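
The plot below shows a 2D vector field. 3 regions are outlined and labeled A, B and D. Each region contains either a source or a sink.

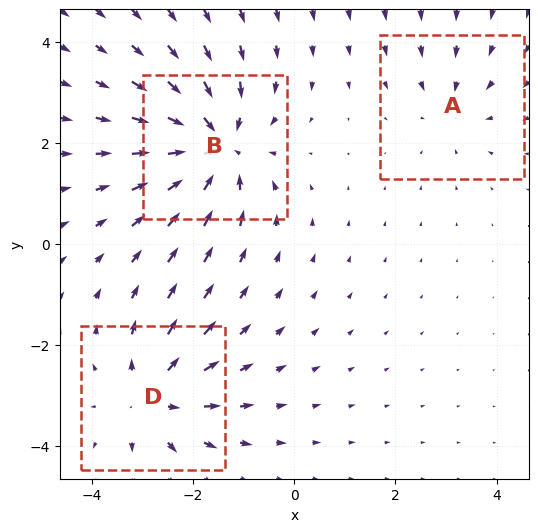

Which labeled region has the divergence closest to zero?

Divergence at each region's feature centre — A: about -2, B: about -5, D: about +3. Region A is closest to zero.

A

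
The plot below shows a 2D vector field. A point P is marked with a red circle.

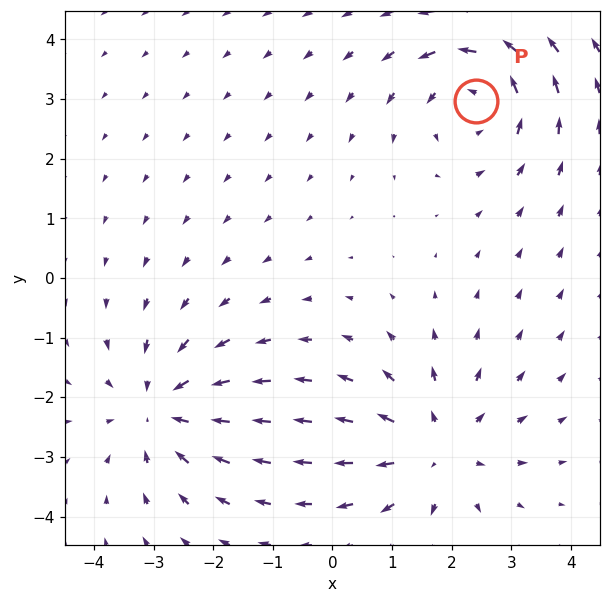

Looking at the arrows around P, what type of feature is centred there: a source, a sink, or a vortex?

vortex

At P (2.4, 3.0) the arrows circulate counterclockwise. Divergence ≈0, curl about +4 — near-zero divergence with nonzero curl is a vortex.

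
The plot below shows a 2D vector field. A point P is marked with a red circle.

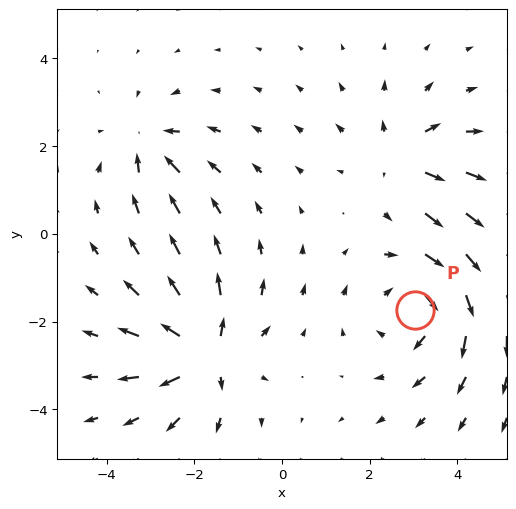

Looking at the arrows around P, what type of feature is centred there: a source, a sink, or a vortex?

vortex

At P (3.0, -1.7) the arrows circulate clockwise. Divergence ≈0, curl about -4 — near-zero divergence with nonzero curl is a vortex.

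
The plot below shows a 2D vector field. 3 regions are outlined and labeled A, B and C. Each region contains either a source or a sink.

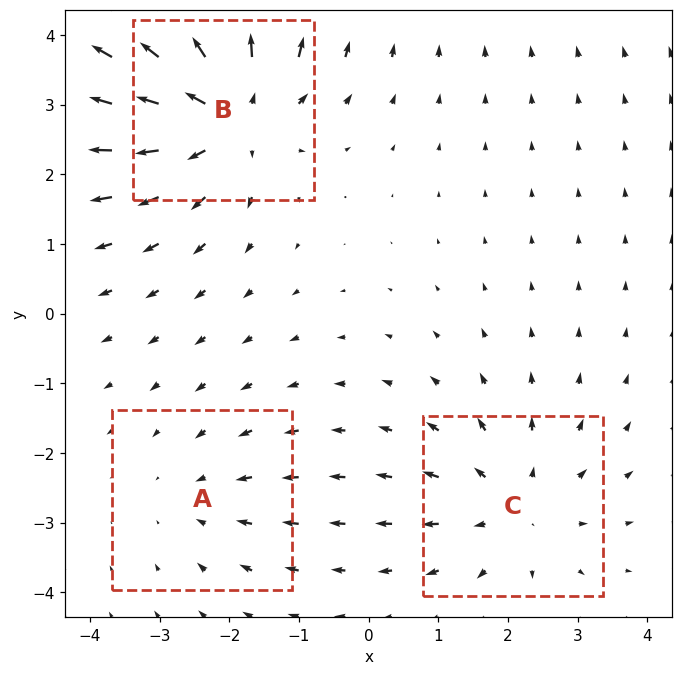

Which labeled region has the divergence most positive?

Divergence at each region's feature centre — A: about -2, B: about +5, C: about +3. Region B is most positive.

B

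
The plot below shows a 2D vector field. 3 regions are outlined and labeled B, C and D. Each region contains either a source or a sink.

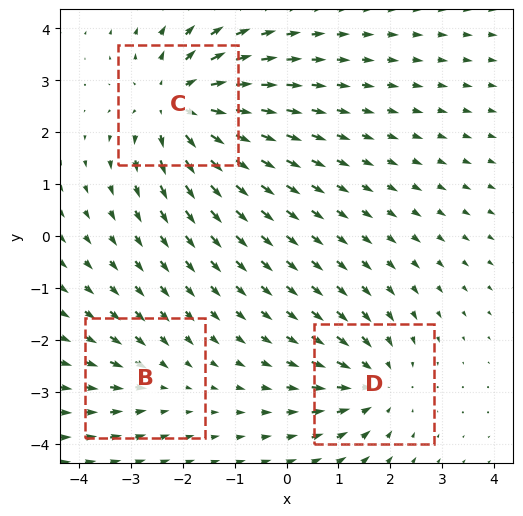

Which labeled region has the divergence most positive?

C

Divergence at each region's feature centre — B: about -2, C: about +4, D: about -3. Region C is most positive.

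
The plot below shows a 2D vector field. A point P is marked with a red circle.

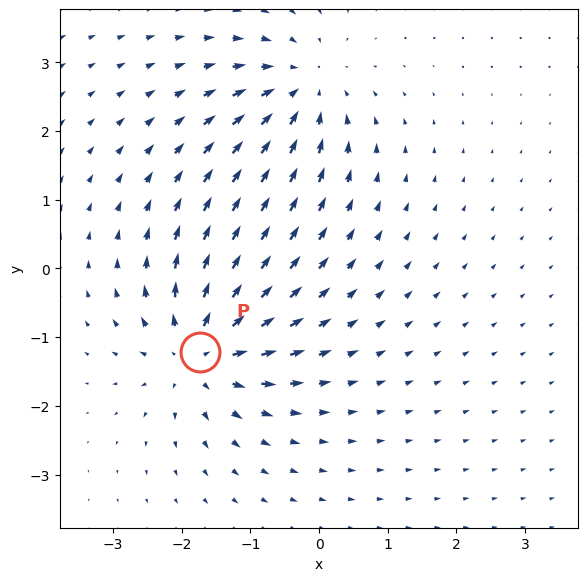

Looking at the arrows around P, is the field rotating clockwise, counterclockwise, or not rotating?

Near P at (-1.7, -1.2) the arrows show no circulation. The curl there is ≈0.

not rotating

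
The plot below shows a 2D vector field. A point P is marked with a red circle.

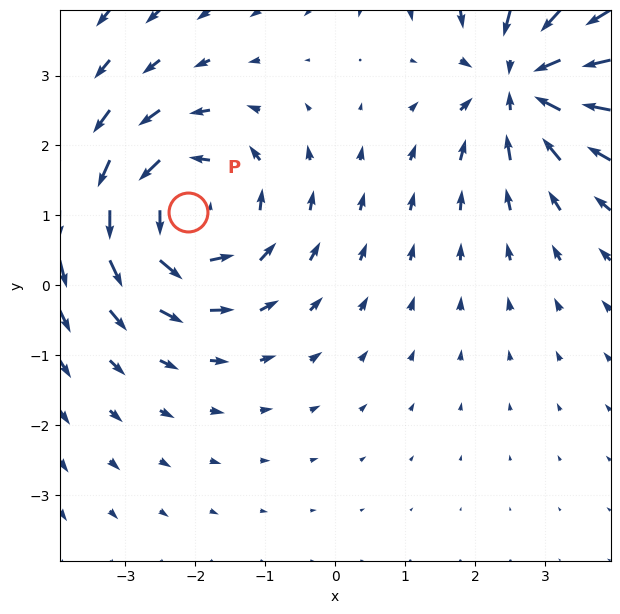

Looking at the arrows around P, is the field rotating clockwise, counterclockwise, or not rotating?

Near P at (-2.1, 1.1) the arrows circulate counterclockwise. The curl (z-component) there is about +5; positive curl means counterclockwise rotation.

counterclockwise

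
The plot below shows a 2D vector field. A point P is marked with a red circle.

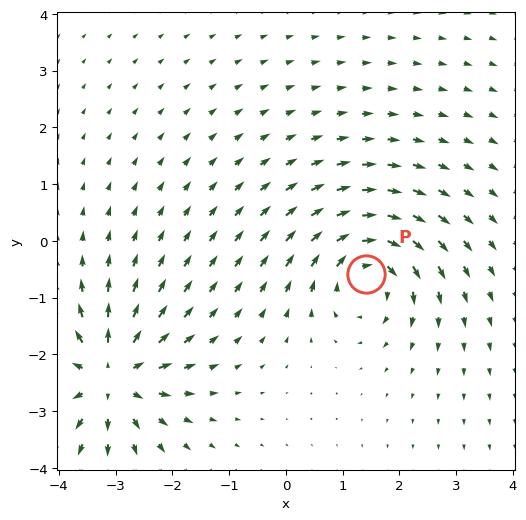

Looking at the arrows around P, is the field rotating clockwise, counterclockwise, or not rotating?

clockwise

Near P at (1.4, -0.6) the arrows circulate clockwise. The curl (z-component) there is about -6; negative curl means clockwise rotation.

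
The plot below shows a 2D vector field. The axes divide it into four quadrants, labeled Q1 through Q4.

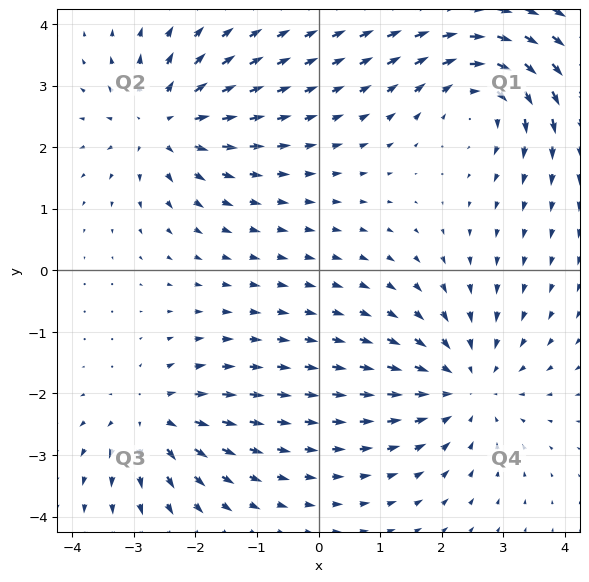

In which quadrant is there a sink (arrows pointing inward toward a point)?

Q4

The sink sits at approximately (2.4, -1.9), which lies in quadrant Q4. The divergence there is about -3, negative as expected for a sink.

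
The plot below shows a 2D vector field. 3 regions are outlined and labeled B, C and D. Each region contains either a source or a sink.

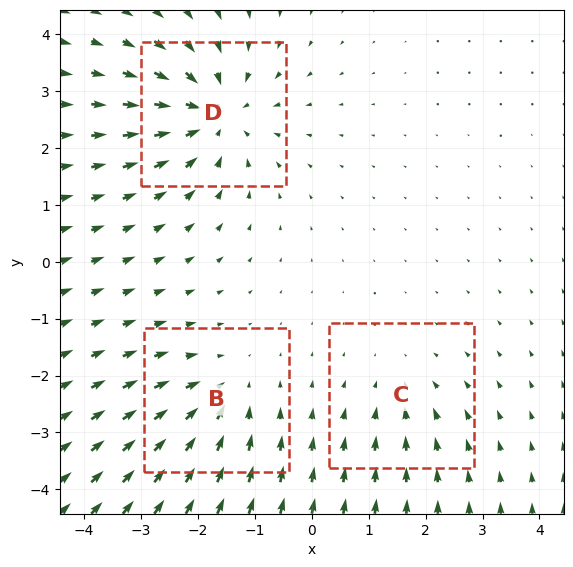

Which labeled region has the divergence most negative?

D

Divergence at each region's feature centre — B: about -3, C: about -2, D: about -5. Region D is most negative.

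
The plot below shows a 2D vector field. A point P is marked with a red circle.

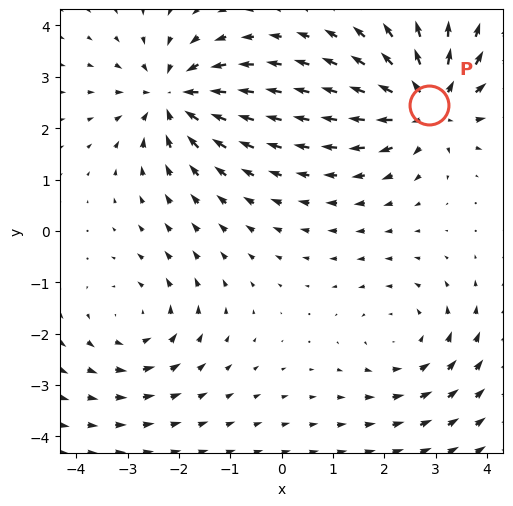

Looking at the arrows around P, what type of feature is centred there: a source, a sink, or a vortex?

source

At P (2.9, 2.4) the arrows spread outward. Divergence about +5, curl ≈0 — positive divergence with near-zero curl is a source.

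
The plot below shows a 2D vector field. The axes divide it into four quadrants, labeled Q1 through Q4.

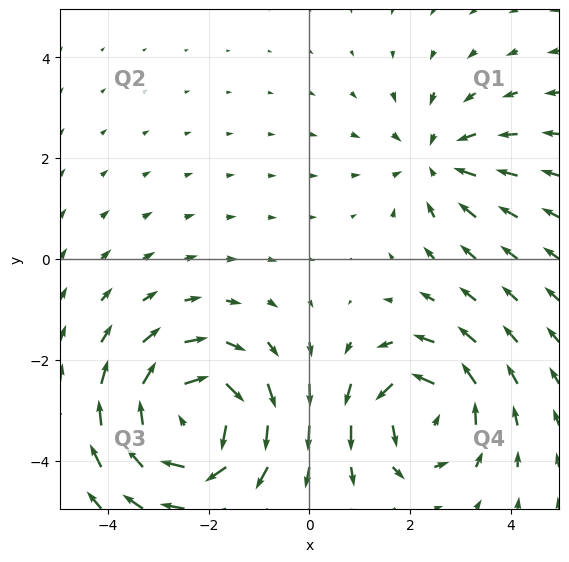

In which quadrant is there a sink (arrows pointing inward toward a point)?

The sink sits at approximately (2.5, 1.9), which lies in quadrant Q1. The divergence there is about -3, negative as expected for a sink.

Q1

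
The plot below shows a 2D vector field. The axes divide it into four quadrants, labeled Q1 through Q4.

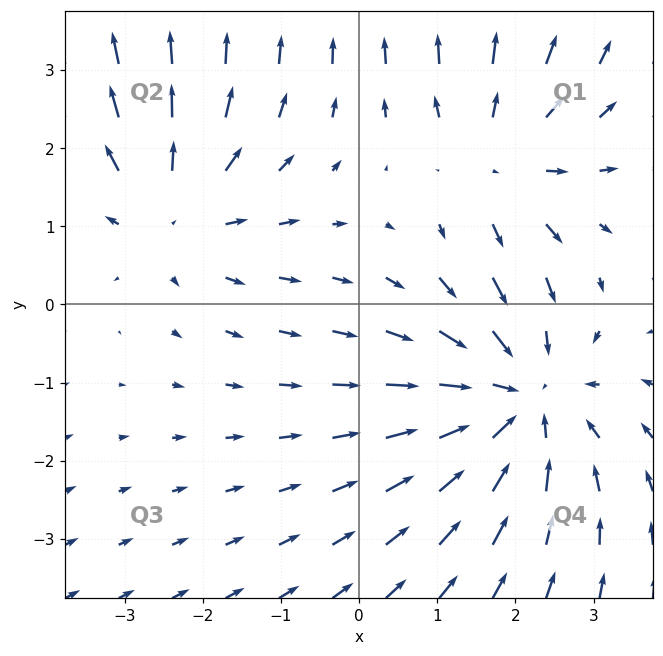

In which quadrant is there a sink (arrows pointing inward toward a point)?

Q4

The sink sits at approximately (2.1, -1.2), which lies in quadrant Q4. The divergence there is about -3, negative as expected for a sink.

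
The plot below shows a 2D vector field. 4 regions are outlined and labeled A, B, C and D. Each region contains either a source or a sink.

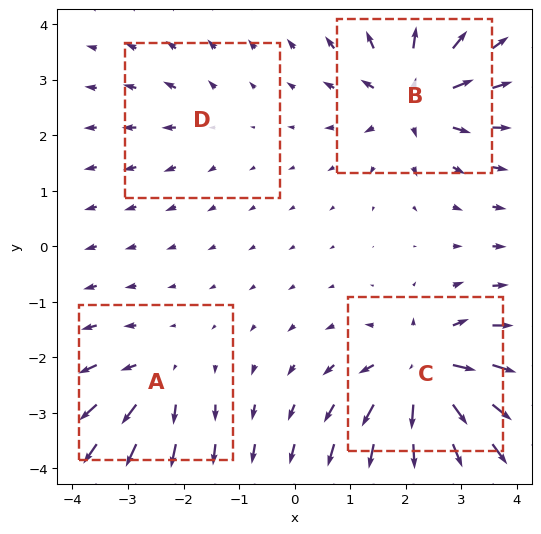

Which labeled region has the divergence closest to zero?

Divergence at each region's feature centre — A: about +4, B: about +7, C: about +8, D: about +2. Region D is closest to zero.

D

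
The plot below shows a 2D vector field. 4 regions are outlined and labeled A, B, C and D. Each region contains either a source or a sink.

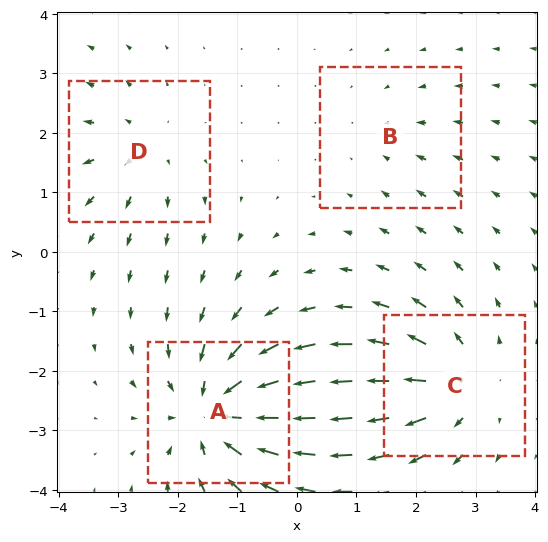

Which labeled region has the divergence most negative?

A

Divergence at each region's feature centre — A: about -7, B: about -2, C: about +5, D: about +3. Region A is most negative.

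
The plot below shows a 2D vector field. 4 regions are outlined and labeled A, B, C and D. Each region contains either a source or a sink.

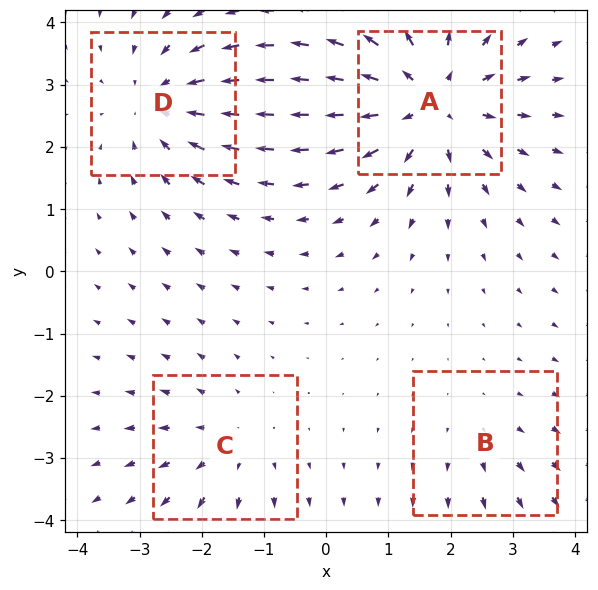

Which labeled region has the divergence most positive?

Divergence at each region's feature centre — A: about +6, B: about +2, C: about +3, D: about -4. Region A is most positive.

A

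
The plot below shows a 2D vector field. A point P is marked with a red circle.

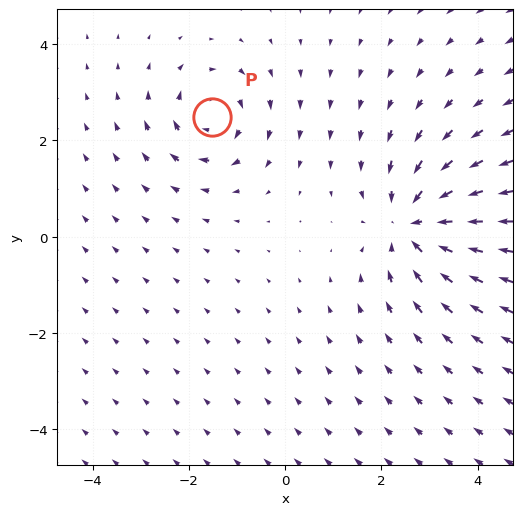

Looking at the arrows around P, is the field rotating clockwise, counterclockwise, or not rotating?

clockwise

Near P at (-1.5, 2.5) the arrows circulate clockwise. The curl (z-component) there is about -4; negative curl means clockwise rotation.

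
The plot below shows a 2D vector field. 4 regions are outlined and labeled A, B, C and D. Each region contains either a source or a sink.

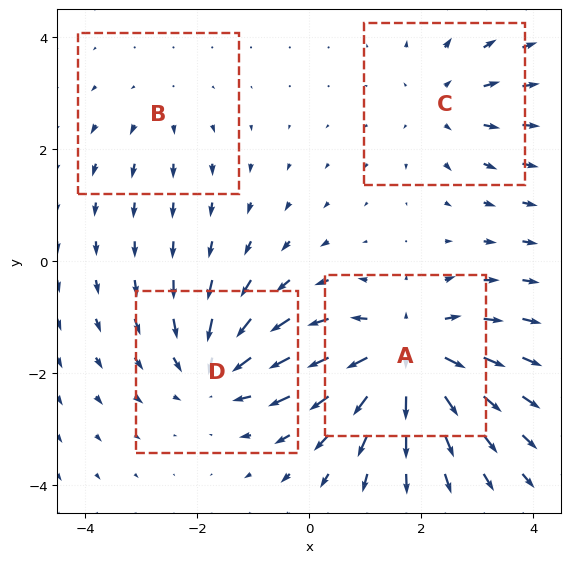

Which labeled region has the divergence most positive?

A

Divergence at each region's feature centre — A: about +7, B: about +2, C: about +3, D: about -5. Region A is most positive.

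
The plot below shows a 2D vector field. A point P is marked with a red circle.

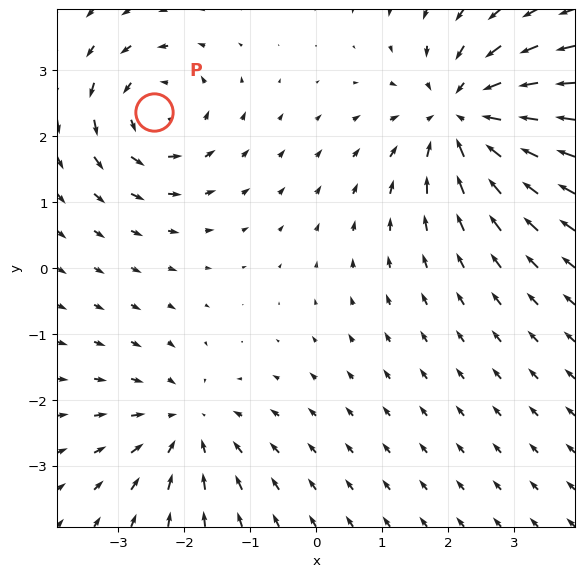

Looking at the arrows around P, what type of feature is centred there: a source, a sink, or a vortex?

vortex

At P (-2.5, 2.4) the arrows circulate counterclockwise. Divergence ≈0, curl about +4 — near-zero divergence with nonzero curl is a vortex.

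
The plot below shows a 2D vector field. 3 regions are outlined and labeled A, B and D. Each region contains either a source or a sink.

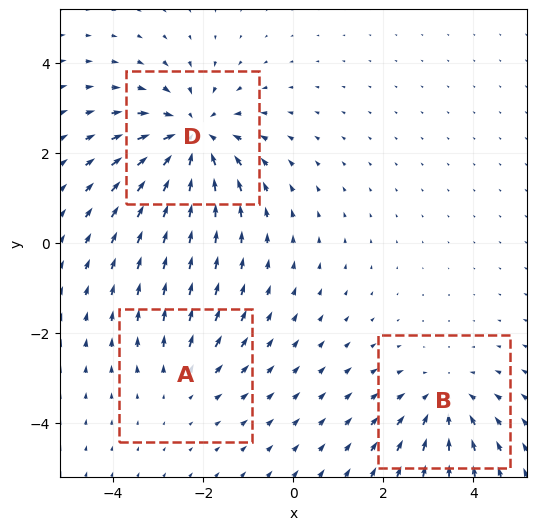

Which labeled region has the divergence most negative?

D

Divergence at each region's feature centre — A: about +2, B: about -3, D: about -4. Region D is most negative.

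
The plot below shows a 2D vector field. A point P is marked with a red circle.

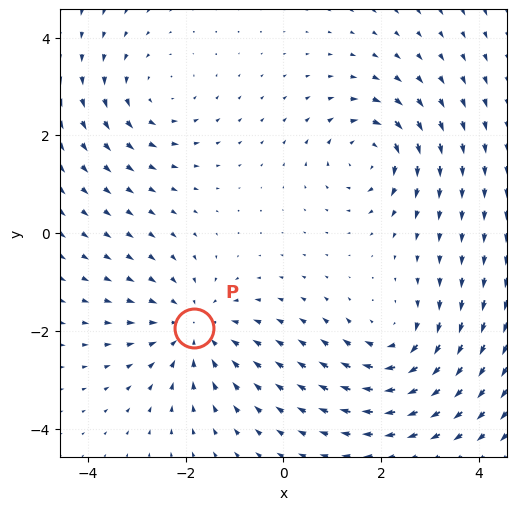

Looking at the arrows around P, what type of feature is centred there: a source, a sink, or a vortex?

sink

At P (-1.8, -1.9) the arrows converge inward. Divergence about -4, curl ≈0 — negative divergence with near-zero curl is a sink.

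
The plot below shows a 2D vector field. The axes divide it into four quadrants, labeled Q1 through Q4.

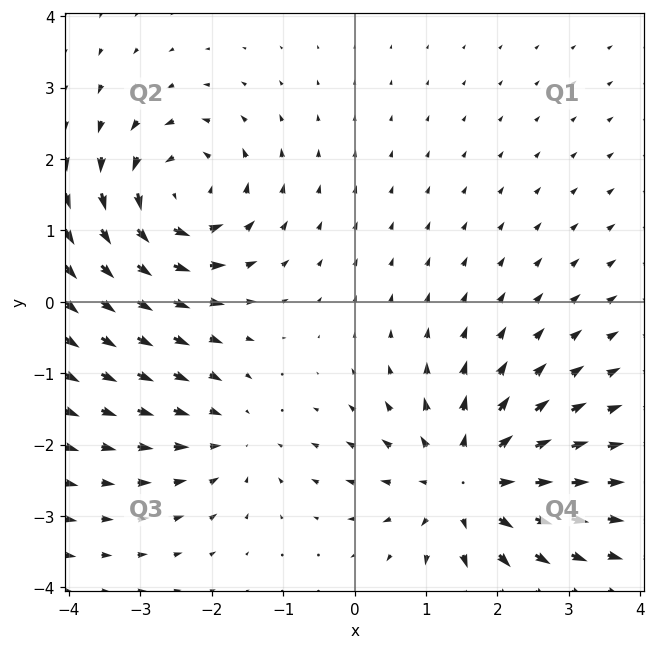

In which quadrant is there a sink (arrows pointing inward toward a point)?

Q3

The sink sits at approximately (-1.7, -1.9), which lies in quadrant Q3. The divergence there is about -3, negative as expected for a sink.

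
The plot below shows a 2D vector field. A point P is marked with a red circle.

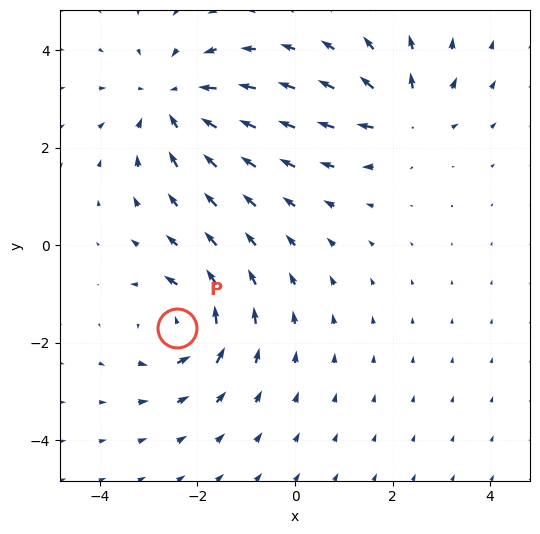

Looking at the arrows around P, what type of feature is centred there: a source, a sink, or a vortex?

vortex

At P (-2.4, -1.7) the arrows circulate counterclockwise. Divergence ≈0, curl about +5 — near-zero divergence with nonzero curl is a vortex.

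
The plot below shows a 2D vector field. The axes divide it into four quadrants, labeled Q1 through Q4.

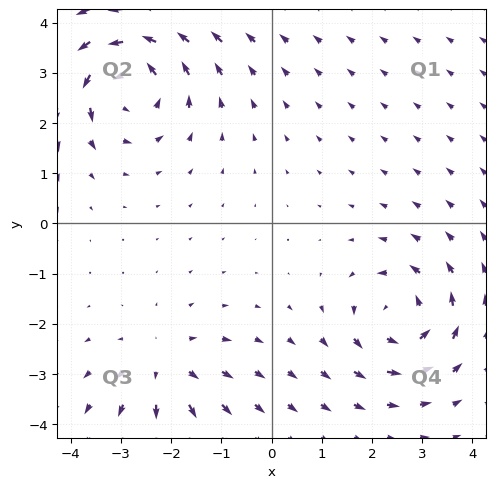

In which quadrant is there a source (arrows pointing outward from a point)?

The source sits at approximately (-2.1, -2.8), which lies in quadrant Q3. The divergence there is about +3, positive as expected for a source.

Q3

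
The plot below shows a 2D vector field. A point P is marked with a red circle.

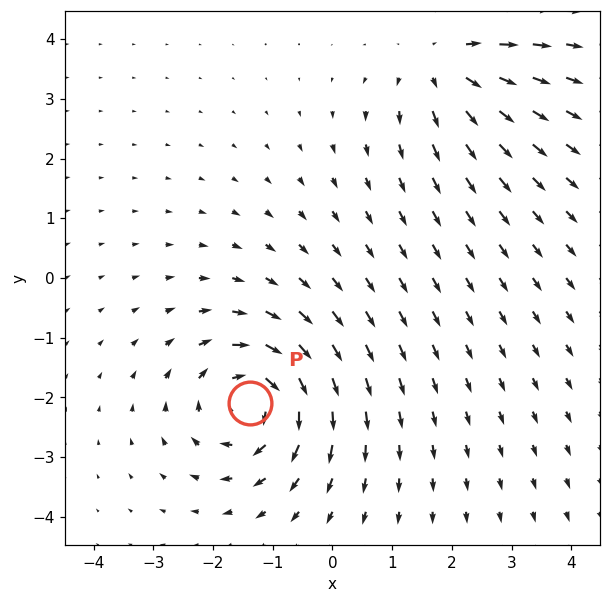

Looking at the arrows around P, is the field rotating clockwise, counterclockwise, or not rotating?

clockwise

Near P at (-1.4, -2.1) the arrows circulate clockwise. The curl (z-component) there is about -4; negative curl means clockwise rotation.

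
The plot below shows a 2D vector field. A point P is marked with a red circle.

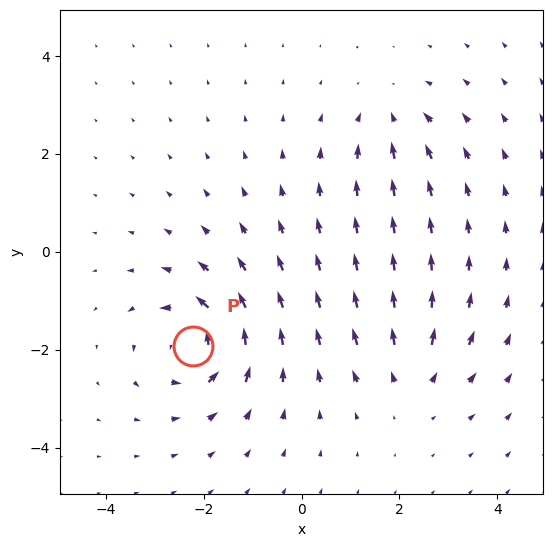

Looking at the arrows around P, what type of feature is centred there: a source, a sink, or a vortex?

At P (-2.2, -1.9) the arrows circulate counterclockwise. Divergence ≈0, curl about +6 — near-zero divergence with nonzero curl is a vortex.

vortex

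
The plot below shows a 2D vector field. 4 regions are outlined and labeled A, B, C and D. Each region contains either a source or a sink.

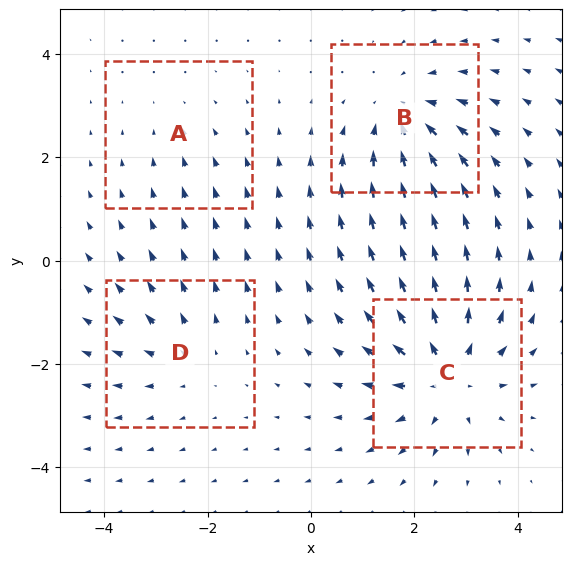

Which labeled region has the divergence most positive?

C

Divergence at each region's feature centre — A: about -2, B: about -5, C: about +6, D: about +3. Region C is most positive.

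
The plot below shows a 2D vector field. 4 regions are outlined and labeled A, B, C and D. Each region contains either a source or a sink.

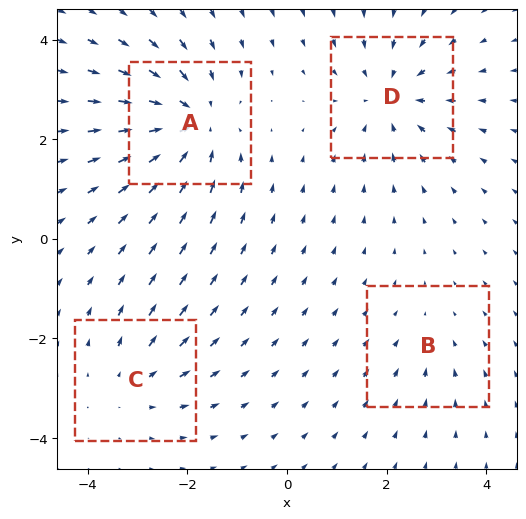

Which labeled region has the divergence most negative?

Divergence at each region's feature centre — A: about -6, B: about -2, C: about +3, D: about -5. Region A is most negative.

A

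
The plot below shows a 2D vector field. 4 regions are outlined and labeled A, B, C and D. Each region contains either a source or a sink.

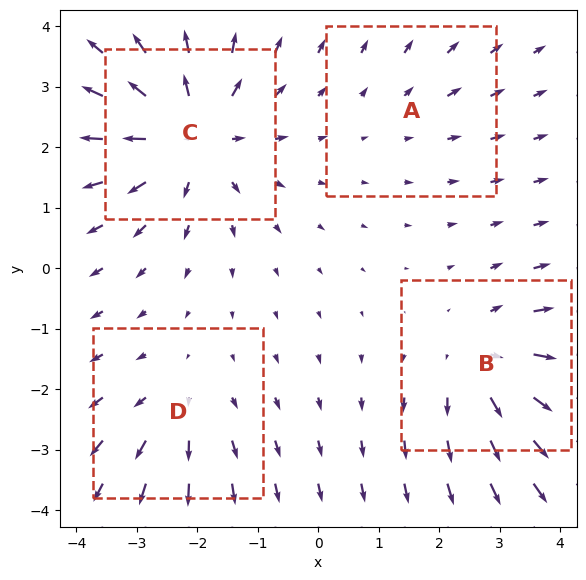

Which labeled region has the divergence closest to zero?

Divergence at each region's feature centre — A: about +2, B: about +5, C: about +7, D: about +3. Region A is closest to zero.

A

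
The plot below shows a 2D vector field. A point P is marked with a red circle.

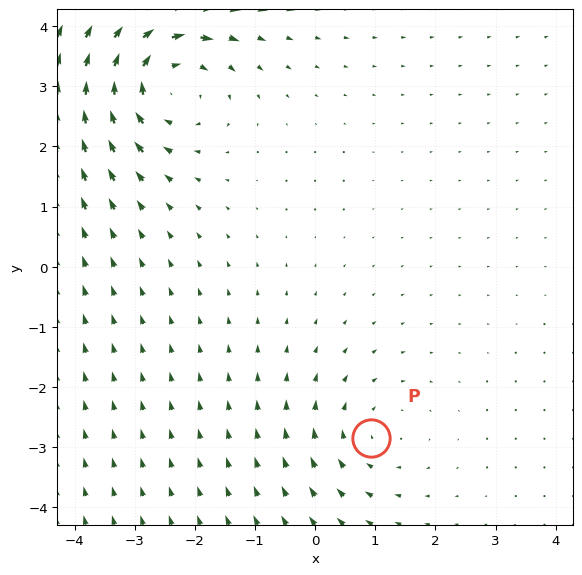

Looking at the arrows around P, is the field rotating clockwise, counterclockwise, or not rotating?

Near P at (0.9, -2.8) the arrows circulate clockwise. The curl (z-component) there is about -2; negative curl means clockwise rotation.

clockwise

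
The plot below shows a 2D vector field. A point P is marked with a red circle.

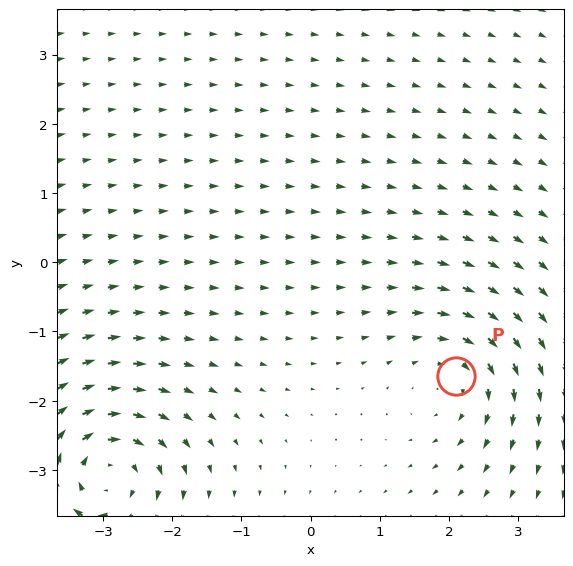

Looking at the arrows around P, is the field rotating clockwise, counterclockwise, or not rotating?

clockwise

Near P at (2.1, -1.6) the arrows circulate clockwise. The curl (z-component) there is about -3; negative curl means clockwise rotation.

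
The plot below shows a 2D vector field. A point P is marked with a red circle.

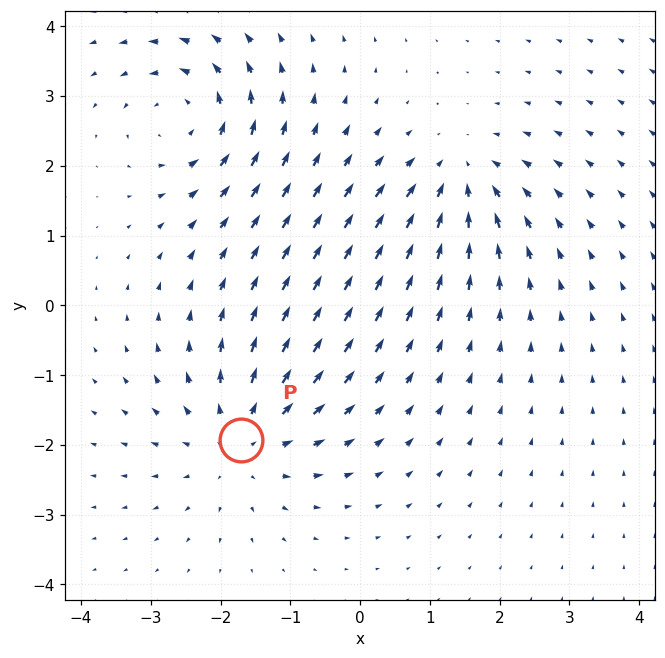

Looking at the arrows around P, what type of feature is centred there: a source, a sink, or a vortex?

At P (-1.7, -1.9) the arrows spread outward. Divergence about +4, curl ≈0 — positive divergence with near-zero curl is a source.

source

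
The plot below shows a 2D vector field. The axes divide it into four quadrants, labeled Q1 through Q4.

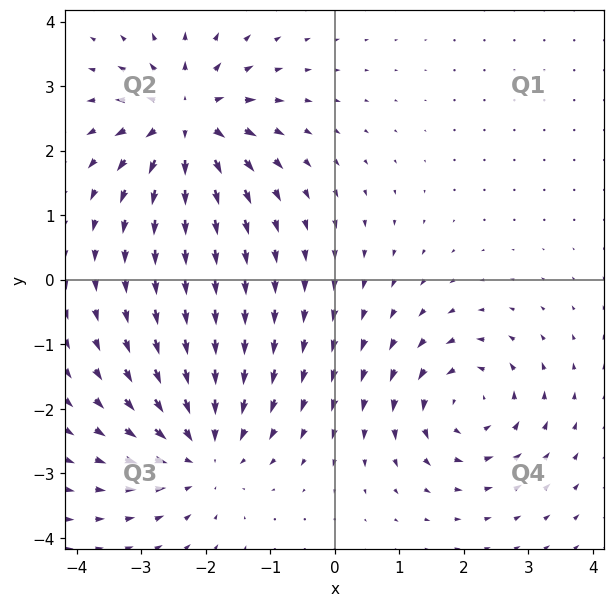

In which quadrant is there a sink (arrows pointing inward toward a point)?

Q3

The sink sits at approximately (-2.0, -2.7), which lies in quadrant Q3. The divergence there is about -4, negative as expected for a sink.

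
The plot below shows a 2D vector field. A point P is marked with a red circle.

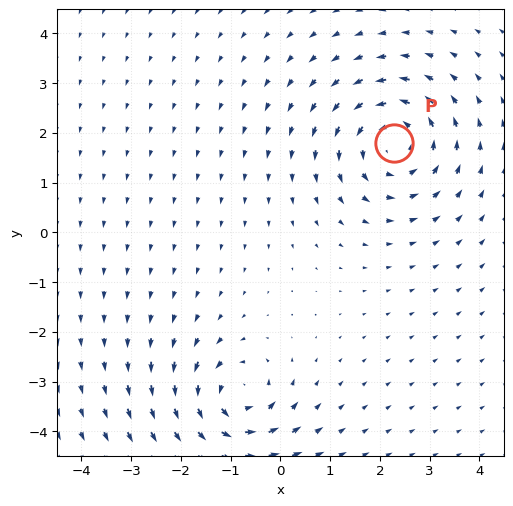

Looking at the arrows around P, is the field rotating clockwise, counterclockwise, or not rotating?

Near P at (2.3, 1.8) the arrows circulate counterclockwise. The curl (z-component) there is about +4; positive curl means counterclockwise rotation.

counterclockwise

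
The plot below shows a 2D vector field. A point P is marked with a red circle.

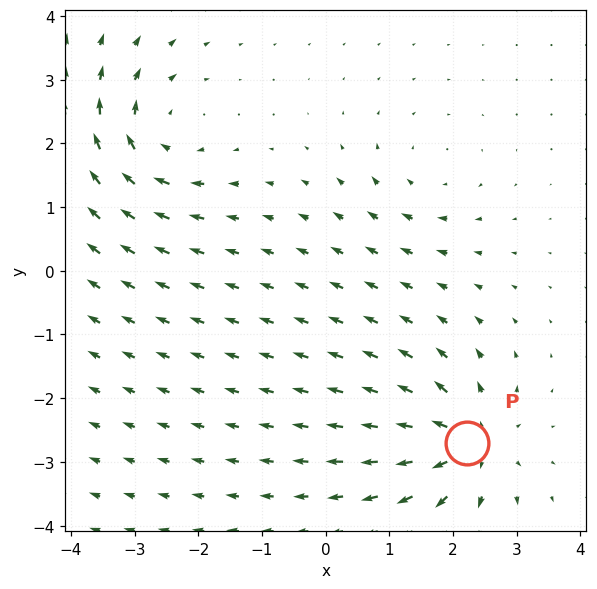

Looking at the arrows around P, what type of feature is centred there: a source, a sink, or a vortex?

source

At P (2.2, -2.7) the arrows spread outward. Divergence about +7, curl ≈0 — positive divergence with near-zero curl is a source.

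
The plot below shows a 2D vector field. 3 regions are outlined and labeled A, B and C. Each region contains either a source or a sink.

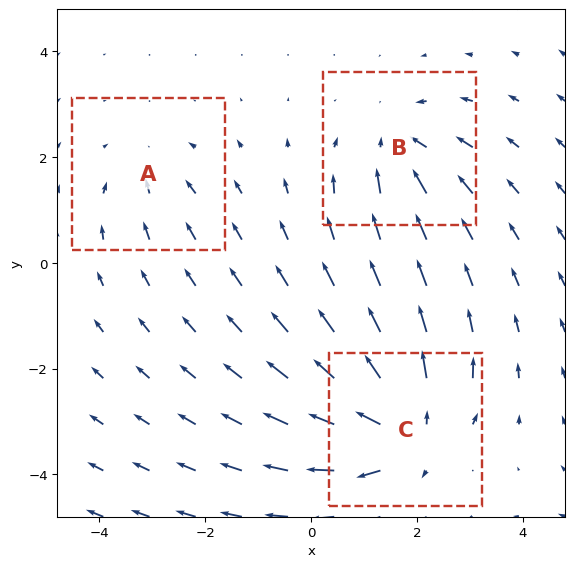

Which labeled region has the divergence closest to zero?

Divergence at each region's feature centre — A: about -2, B: about -3, C: about +4. Region A is closest to zero.

A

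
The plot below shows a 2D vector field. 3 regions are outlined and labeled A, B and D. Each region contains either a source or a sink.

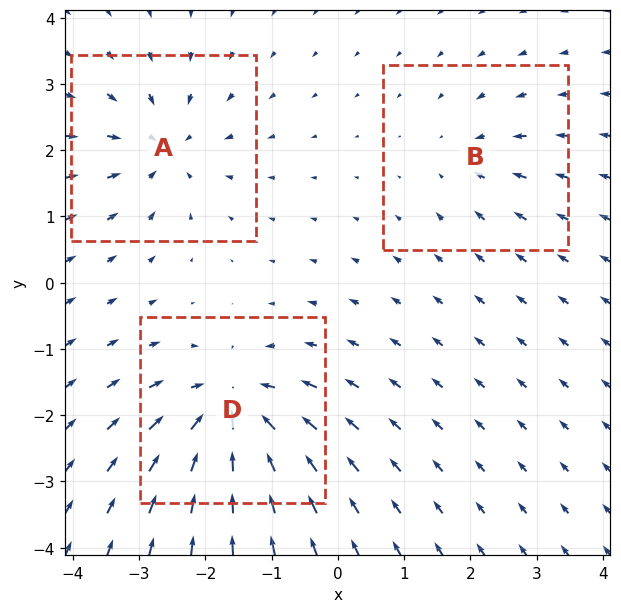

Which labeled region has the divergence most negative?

Divergence at each region's feature centre — A: about -4, B: about -3, D: about -6. Region D is most negative.

D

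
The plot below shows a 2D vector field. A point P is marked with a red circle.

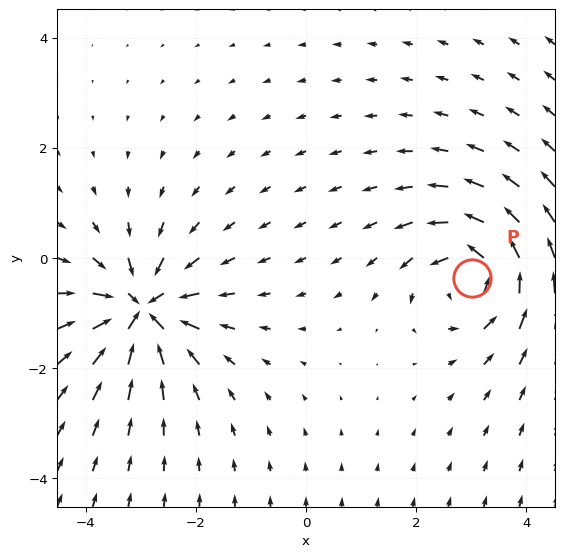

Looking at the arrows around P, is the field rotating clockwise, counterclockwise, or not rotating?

counterclockwise

Near P at (3.0, -0.4) the arrows circulate counterclockwise. The curl (z-component) there is about +6; positive curl means counterclockwise rotation.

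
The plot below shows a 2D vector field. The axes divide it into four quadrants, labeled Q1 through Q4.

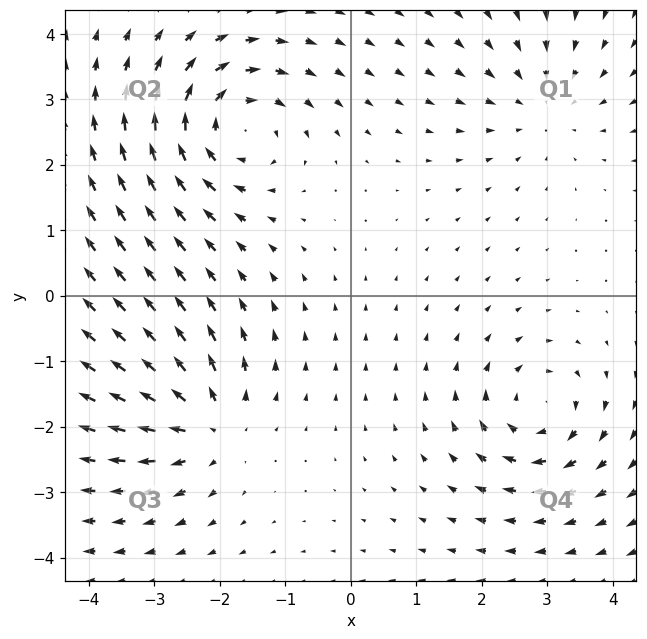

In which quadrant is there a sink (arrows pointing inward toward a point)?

Q1

The sink sits at approximately (2.9, 2.9), which lies in quadrant Q1. The divergence there is about -2, negative as expected for a sink.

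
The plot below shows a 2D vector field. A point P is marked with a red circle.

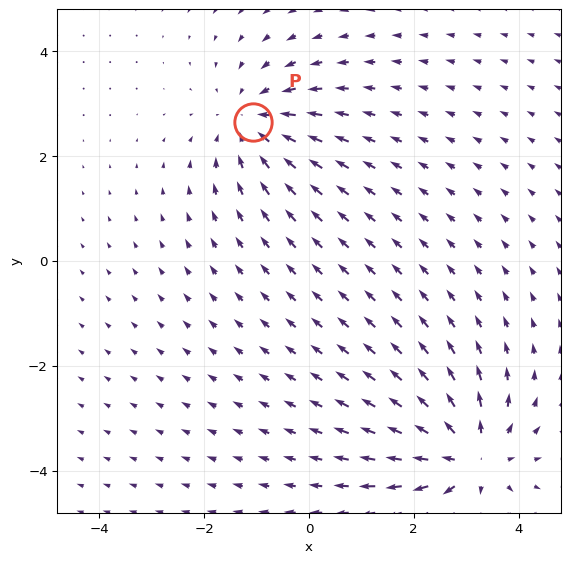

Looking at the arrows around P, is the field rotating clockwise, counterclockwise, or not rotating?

not rotating

Near P at (-1.1, 2.7) the arrows show no circulation. The curl there is ≈0.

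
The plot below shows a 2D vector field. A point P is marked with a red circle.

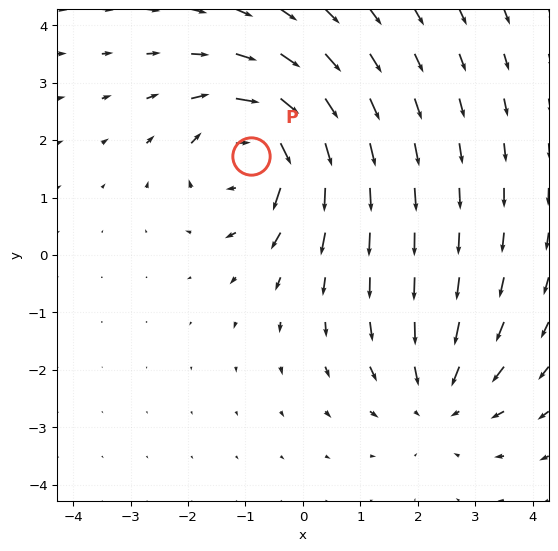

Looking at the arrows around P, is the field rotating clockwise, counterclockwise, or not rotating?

clockwise

Near P at (-0.9, 1.7) the arrows circulate clockwise. The curl (z-component) there is about -5; negative curl means clockwise rotation.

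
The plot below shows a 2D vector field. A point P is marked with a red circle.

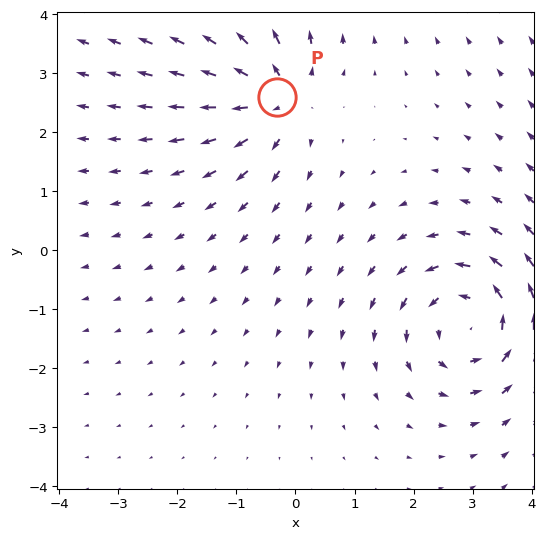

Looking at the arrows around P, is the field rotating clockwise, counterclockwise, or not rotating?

not rotating

Near P at (-0.3, 2.6) the arrows show no circulation. The curl there is ≈0.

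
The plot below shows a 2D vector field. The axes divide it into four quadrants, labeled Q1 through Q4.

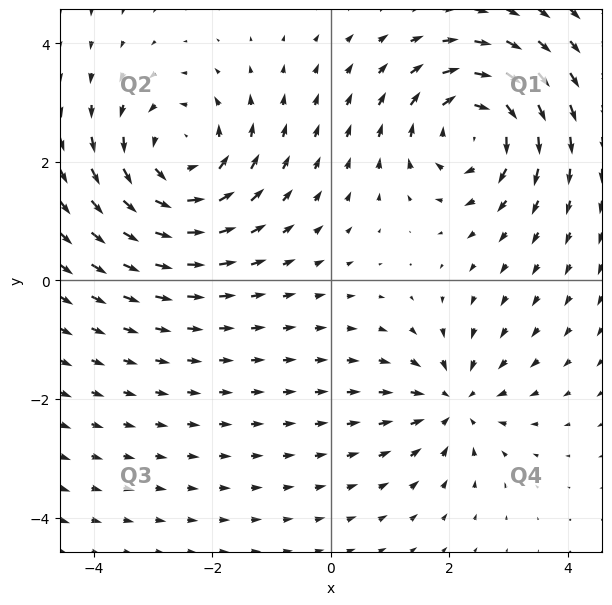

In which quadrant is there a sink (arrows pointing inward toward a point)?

The sink sits at approximately (2.1, -2.1), which lies in quadrant Q4. The divergence there is about -3, negative as expected for a sink.

Q4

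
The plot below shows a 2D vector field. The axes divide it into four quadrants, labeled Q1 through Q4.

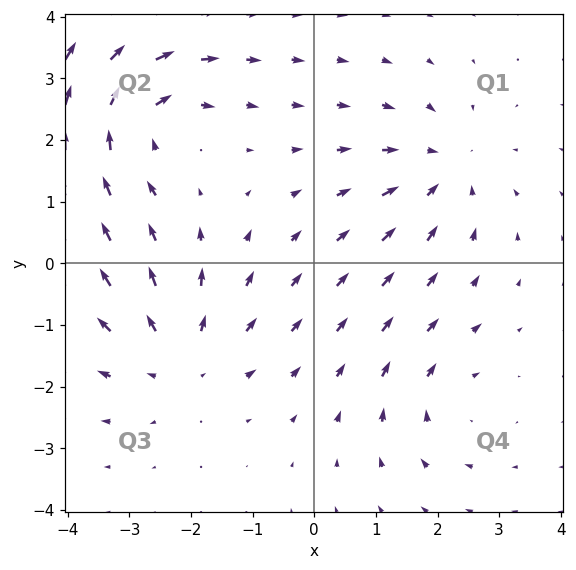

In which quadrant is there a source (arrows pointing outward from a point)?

The source sits at approximately (-2.2, -1.5), which lies in quadrant Q3. The divergence there is about +4, positive as expected for a source.

Q3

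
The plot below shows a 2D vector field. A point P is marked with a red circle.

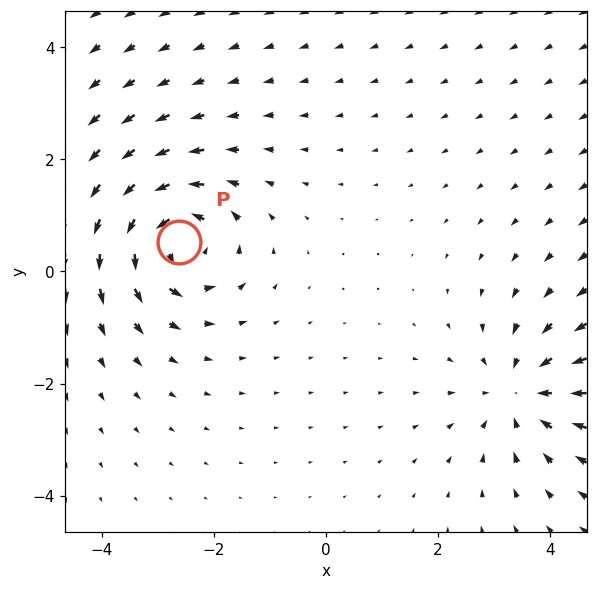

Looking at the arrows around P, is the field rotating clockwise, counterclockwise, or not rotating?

counterclockwise

Near P at (-2.6, 0.5) the arrows circulate counterclockwise. The curl (z-component) there is about +5; positive curl means counterclockwise rotation.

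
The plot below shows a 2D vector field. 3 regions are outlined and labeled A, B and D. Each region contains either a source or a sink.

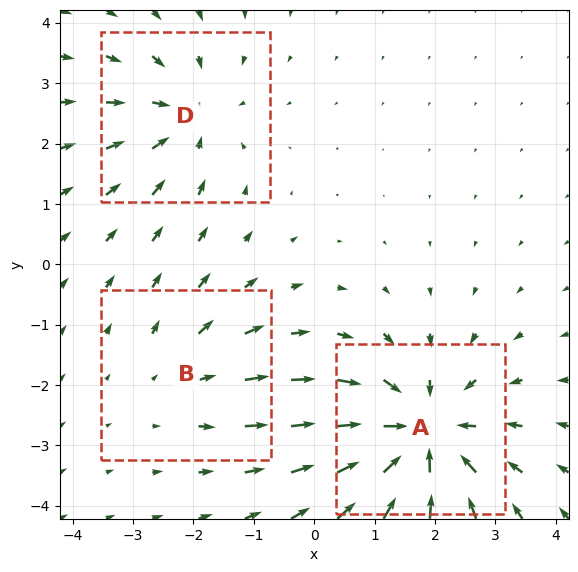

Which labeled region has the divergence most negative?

A

Divergence at each region's feature centre — A: about -5, B: about +2, D: about -3. Region A is most negative.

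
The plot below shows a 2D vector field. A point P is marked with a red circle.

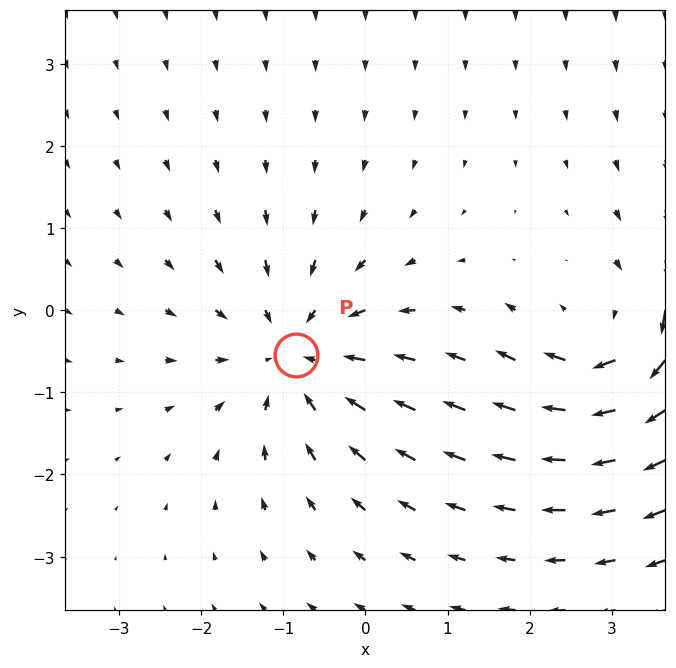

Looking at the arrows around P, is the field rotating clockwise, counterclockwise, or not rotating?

Near P at (-0.8, -0.5) the arrows show no circulation. The curl there is ≈0.

not rotating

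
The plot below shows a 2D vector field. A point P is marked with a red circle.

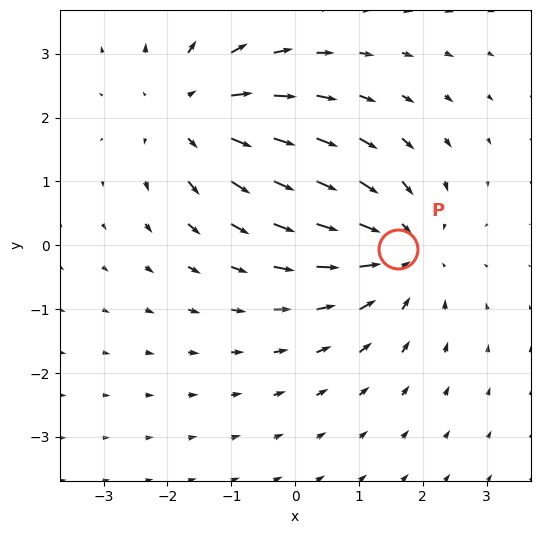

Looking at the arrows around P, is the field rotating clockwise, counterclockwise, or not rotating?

not rotating

Near P at (1.6, -0.1) the arrows show no circulation. The curl there is ≈0.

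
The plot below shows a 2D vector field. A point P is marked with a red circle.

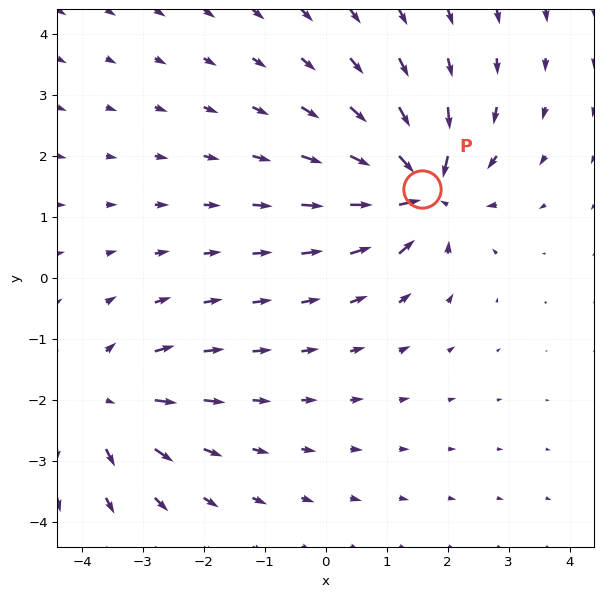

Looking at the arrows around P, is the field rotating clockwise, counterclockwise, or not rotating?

not rotating

Near P at (1.6, 1.5) the arrows show no circulation. The curl there is ≈0.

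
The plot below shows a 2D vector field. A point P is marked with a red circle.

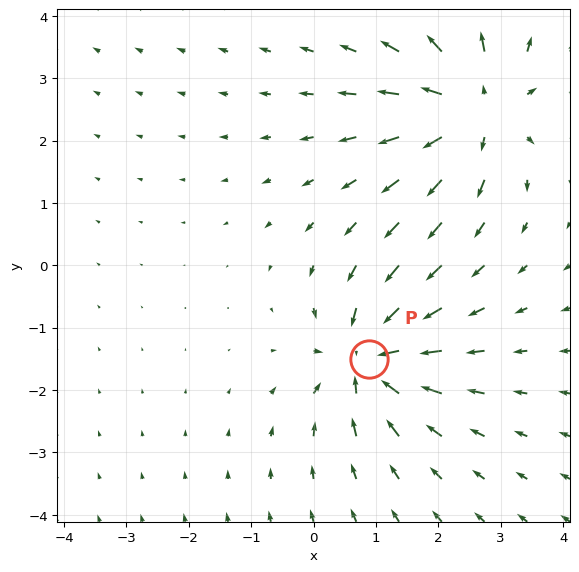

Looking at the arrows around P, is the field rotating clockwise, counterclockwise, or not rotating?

Near P at (0.9, -1.5) the arrows show no circulation. The curl there is ≈0.

not rotating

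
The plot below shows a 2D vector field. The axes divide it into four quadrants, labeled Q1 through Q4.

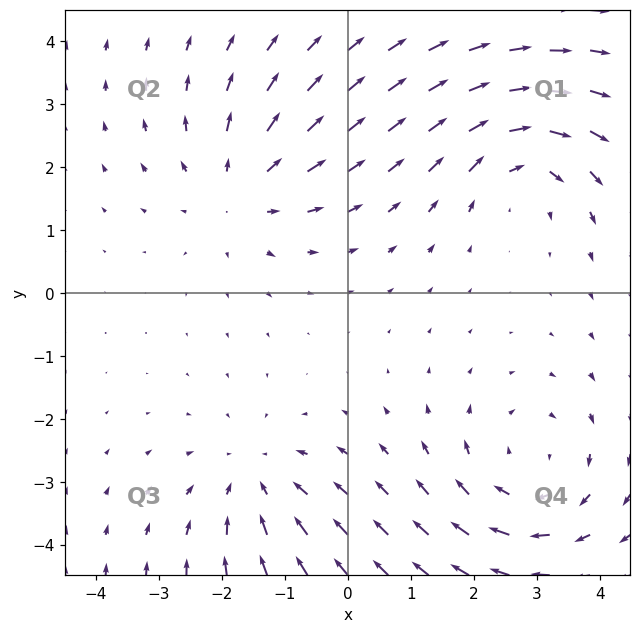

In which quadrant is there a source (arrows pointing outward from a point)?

Q2

The source sits at approximately (-1.7, 1.6), which lies in quadrant Q2. The divergence there is about +4, positive as expected for a source.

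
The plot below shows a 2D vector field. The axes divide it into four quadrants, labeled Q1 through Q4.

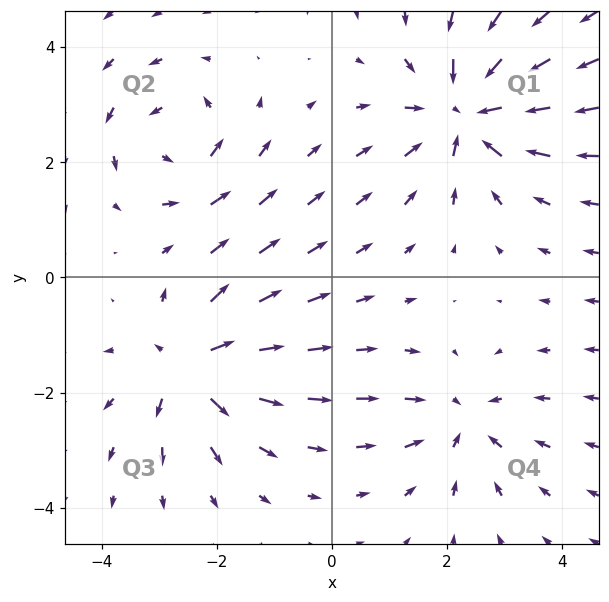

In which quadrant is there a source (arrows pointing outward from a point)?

Q3

The source sits at approximately (-2.5, -1.5), which lies in quadrant Q3. The divergence there is about +5, positive as expected for a source.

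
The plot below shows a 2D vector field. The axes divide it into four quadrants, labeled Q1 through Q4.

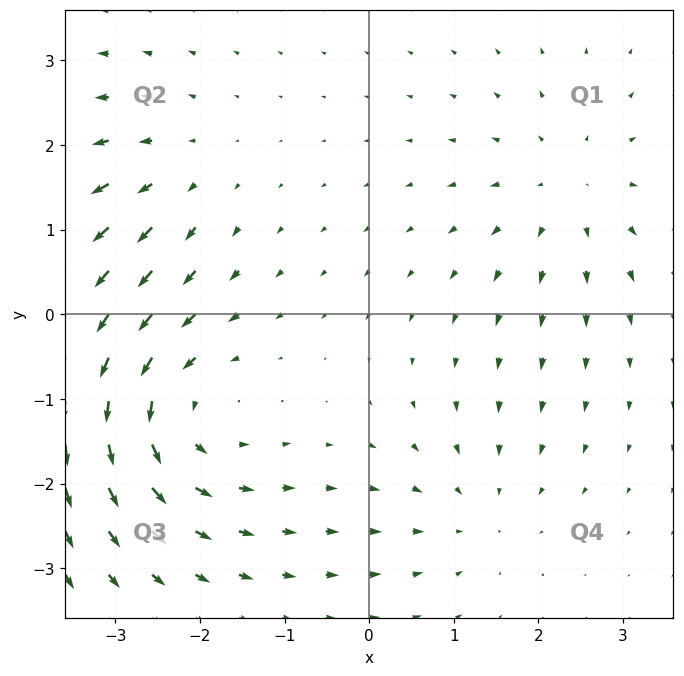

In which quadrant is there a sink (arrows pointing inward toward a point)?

Q4

The sink sits at approximately (1.3, -2.4), which lies in quadrant Q4. The divergence there is about -2, negative as expected for a sink.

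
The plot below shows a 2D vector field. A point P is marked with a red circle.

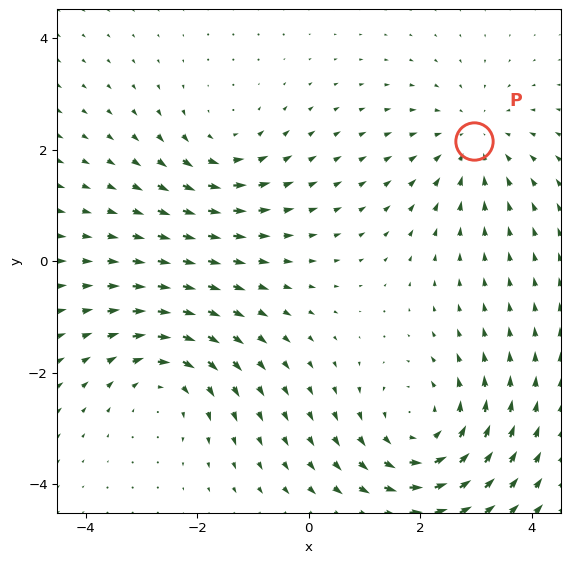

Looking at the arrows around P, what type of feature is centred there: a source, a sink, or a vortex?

At P (3.0, 2.2) the arrows converge inward. Divergence about -3, curl ≈0 — negative divergence with near-zero curl is a sink.

sink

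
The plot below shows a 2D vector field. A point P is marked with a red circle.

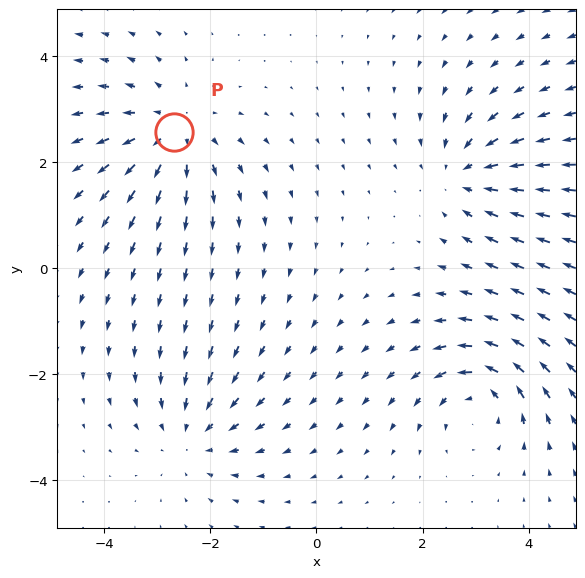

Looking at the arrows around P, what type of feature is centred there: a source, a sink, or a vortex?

At P (-2.7, 2.6) the arrows spread outward. Divergence about +4, curl ≈0 — positive divergence with near-zero curl is a source.

source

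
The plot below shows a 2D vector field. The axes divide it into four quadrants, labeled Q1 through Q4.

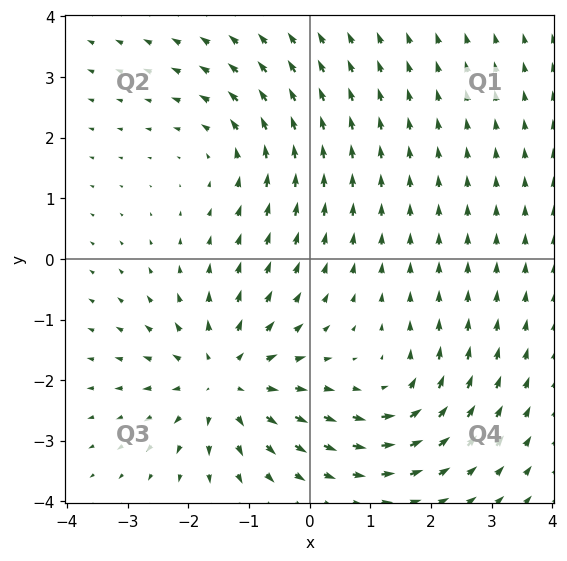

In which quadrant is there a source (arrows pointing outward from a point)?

Q3

The source sits at approximately (-1.4, -2.0), which lies in quadrant Q3. The divergence there is about +5, positive as expected for a source.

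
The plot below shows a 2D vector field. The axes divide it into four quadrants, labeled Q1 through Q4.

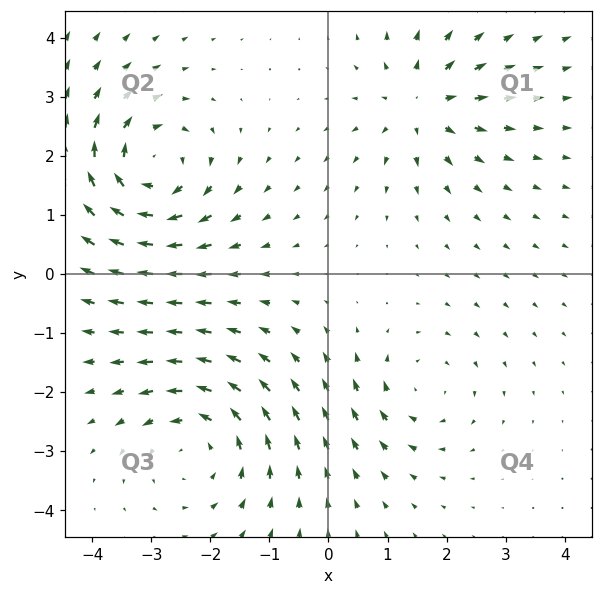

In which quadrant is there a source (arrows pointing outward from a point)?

The source sits at approximately (1.6, 2.9), which lies in quadrant Q1. The divergence there is about +4, positive as expected for a source.

Q1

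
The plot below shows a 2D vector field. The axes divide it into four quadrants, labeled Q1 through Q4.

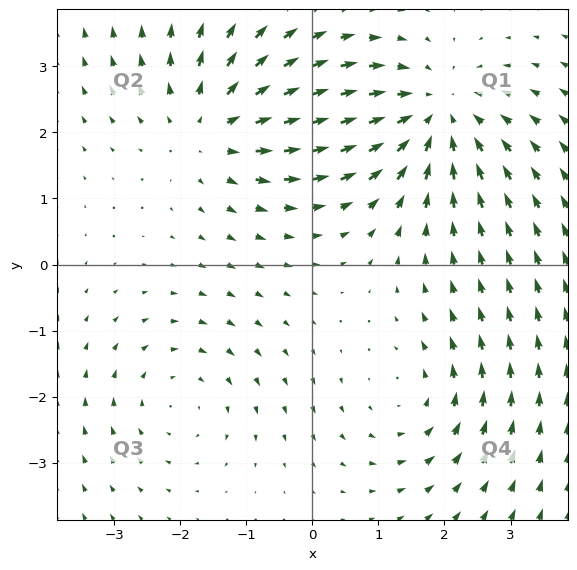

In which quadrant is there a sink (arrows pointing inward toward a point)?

Q1

The sink sits at approximately (1.8, 2.3), which lies in quadrant Q1. The divergence there is about -4, negative as expected for a sink.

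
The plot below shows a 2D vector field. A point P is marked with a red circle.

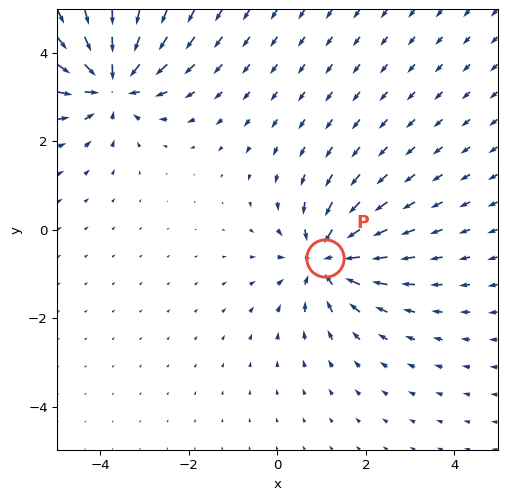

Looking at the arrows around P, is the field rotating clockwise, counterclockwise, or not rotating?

Near P at (1.1, -0.7) the arrows show no circulation. The curl there is ≈0.

not rotating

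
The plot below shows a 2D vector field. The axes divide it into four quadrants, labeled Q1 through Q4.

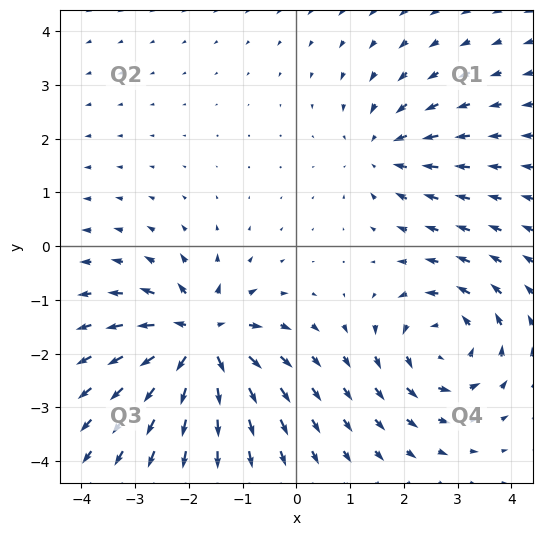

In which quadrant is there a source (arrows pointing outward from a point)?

Q3

The source sits at approximately (-1.8, -1.7), which lies in quadrant Q3. The divergence there is about +6, positive as expected for a source.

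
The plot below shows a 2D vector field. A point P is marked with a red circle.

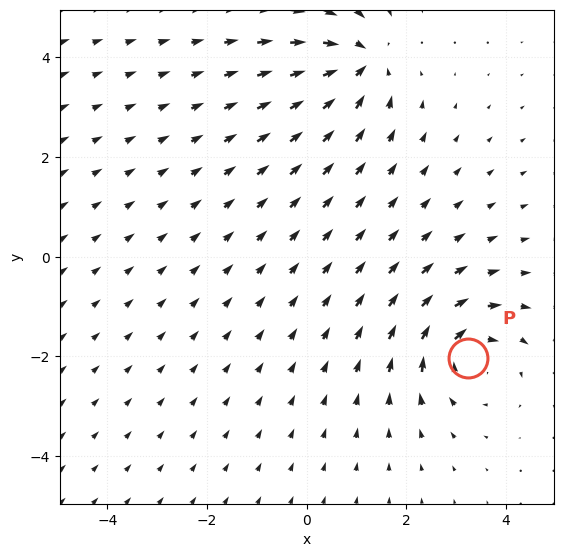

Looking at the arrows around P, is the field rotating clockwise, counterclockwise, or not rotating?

Near P at (3.2, -2.0) the arrows circulate clockwise. The curl (z-component) there is about -4; negative curl means clockwise rotation.

clockwise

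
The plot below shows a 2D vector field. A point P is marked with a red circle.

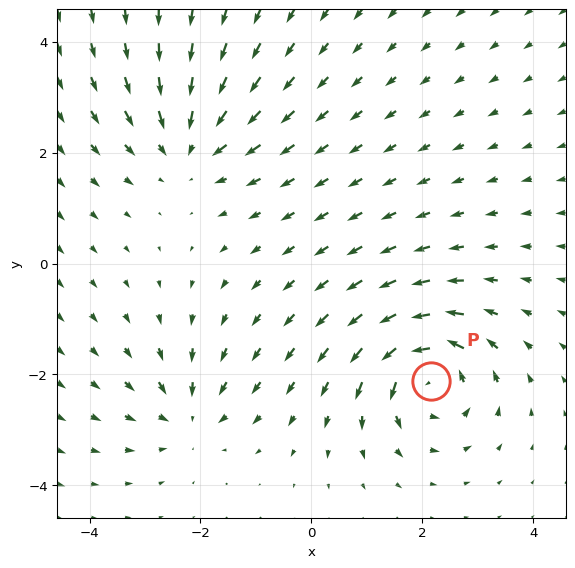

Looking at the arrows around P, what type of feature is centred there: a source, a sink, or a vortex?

vortex

At P (2.2, -2.1) the arrows circulate counterclockwise. Divergence ≈0, curl about +7 — near-zero divergence with nonzero curl is a vortex.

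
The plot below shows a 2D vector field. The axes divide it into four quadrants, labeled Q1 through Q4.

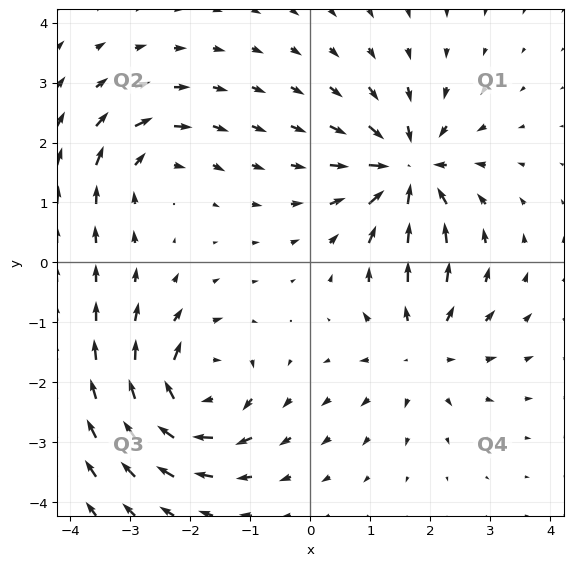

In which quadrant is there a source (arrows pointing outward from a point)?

Q4

The source sits at approximately (1.9, -1.4), which lies in quadrant Q4. The divergence there is about +3, positive as expected for a source.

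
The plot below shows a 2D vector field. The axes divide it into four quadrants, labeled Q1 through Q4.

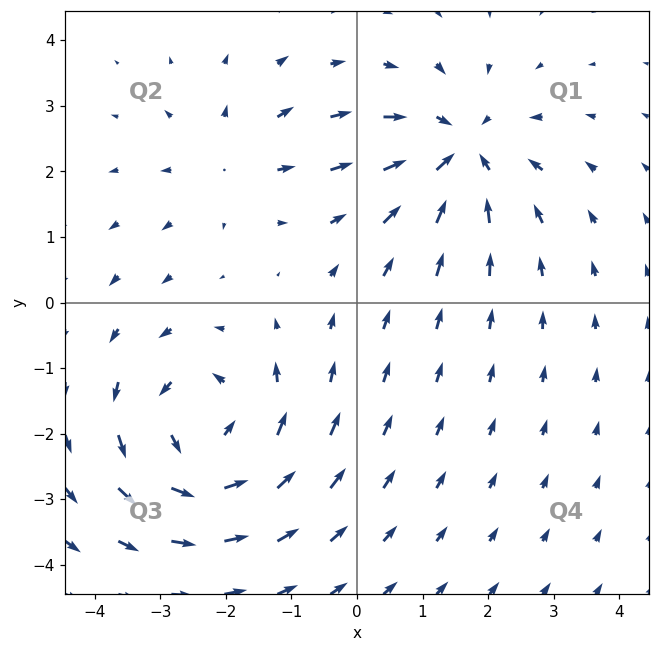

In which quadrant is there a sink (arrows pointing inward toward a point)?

The sink sits at approximately (1.6, 2.3), which lies in quadrant Q1. The divergence there is about -4, negative as expected for a sink.

Q1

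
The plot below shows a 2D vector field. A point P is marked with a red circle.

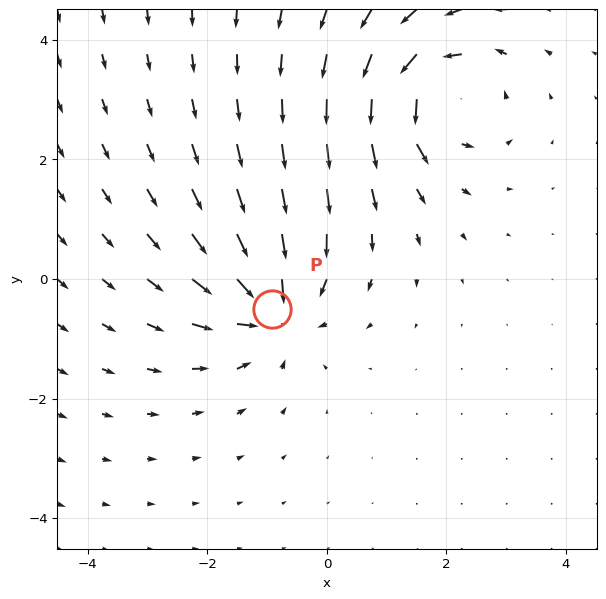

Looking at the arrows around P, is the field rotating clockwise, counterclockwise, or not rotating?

Near P at (-0.9, -0.5) the arrows show no circulation. The curl there is ≈0.

not rotating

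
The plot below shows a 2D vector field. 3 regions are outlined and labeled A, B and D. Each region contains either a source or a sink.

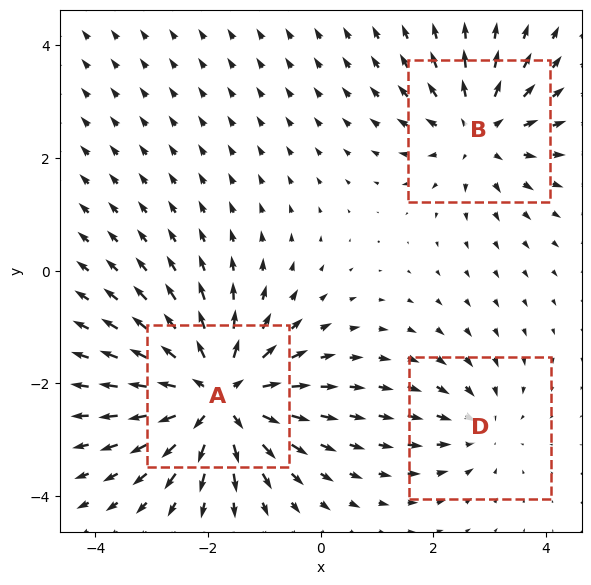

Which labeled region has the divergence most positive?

Divergence at each region's feature centre — A: about +6, B: about +3, D: about -2. Region A is most positive.

A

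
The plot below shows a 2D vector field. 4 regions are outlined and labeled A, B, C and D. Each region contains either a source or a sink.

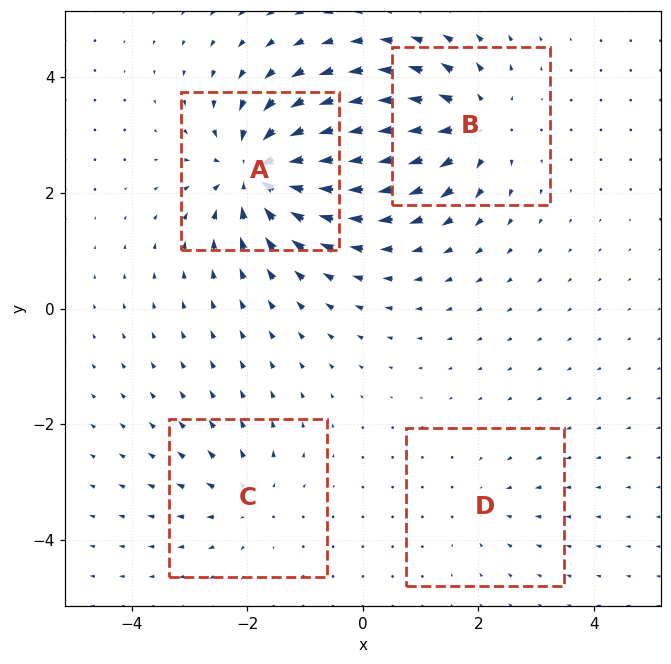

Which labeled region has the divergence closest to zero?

D

Divergence at each region's feature centre — A: about -9, B: about +6, C: about +4, D: about -2. Region D is closest to zero.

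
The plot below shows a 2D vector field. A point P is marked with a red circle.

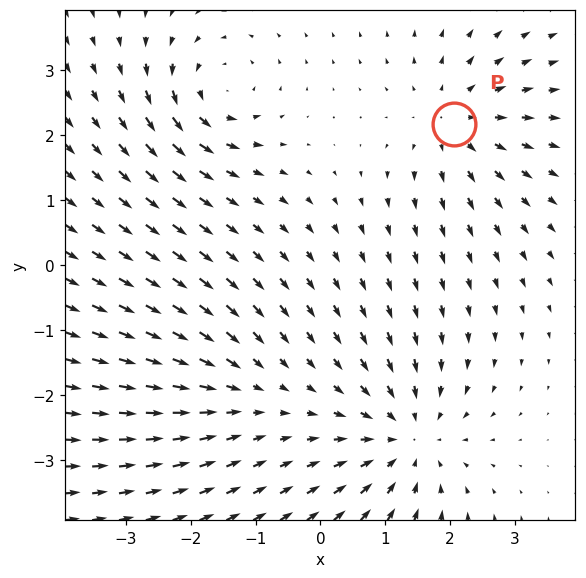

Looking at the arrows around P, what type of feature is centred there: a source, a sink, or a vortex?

source

At P (2.1, 2.2) the arrows spread outward. Divergence about +4, curl ≈0 — positive divergence with near-zero curl is a source.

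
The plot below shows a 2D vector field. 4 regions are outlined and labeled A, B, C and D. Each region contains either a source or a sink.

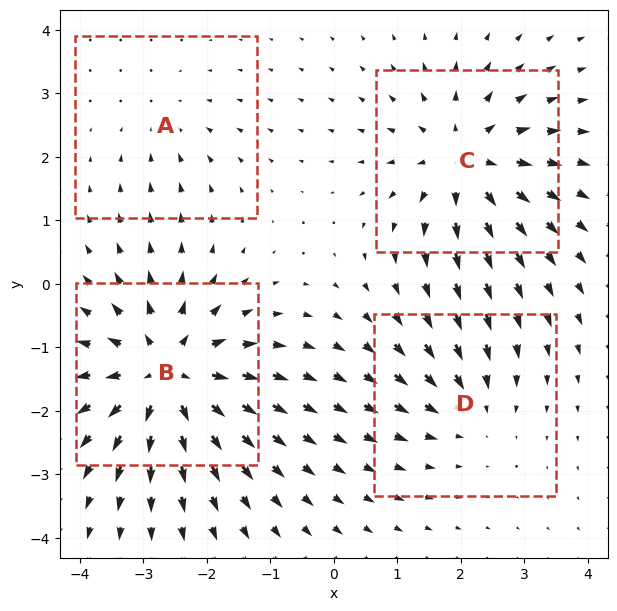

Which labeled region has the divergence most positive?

Divergence at each region's feature centre — A: about -2, B: about +7, C: about +6, D: about -3. Region B is most positive.

B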